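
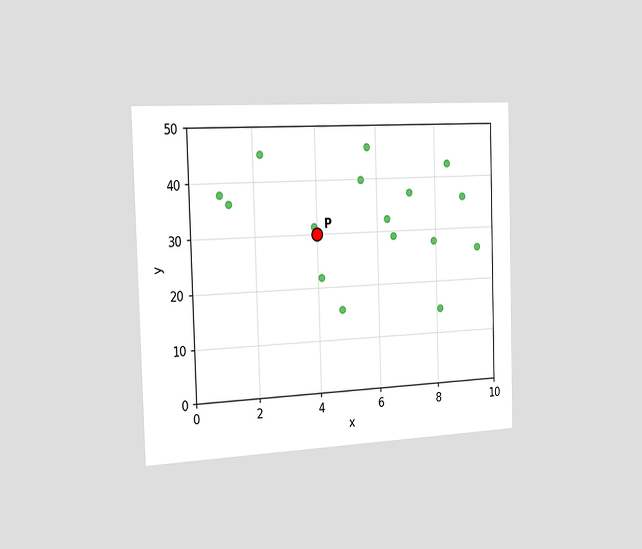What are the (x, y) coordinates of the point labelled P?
(4, 30)

The chart is viewed slightly from the left. Following the gridlines from P to each axis, P sits at (4, 30).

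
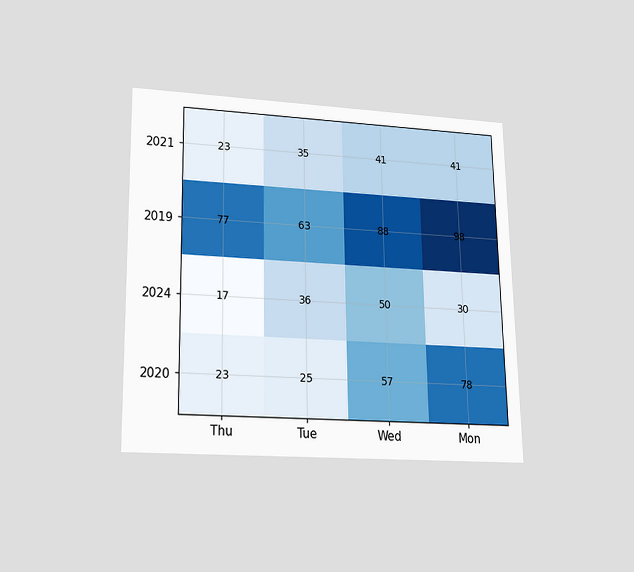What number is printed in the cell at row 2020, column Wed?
57

The chart is viewed slightly from below. The (2020, Wed) cell reads 57.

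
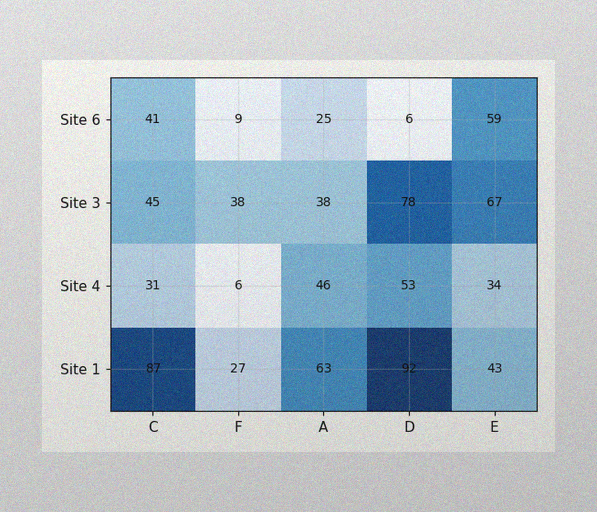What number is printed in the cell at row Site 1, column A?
The image has some photo noise and uneven lighting. The (Site 1, A) cell reads 63.

63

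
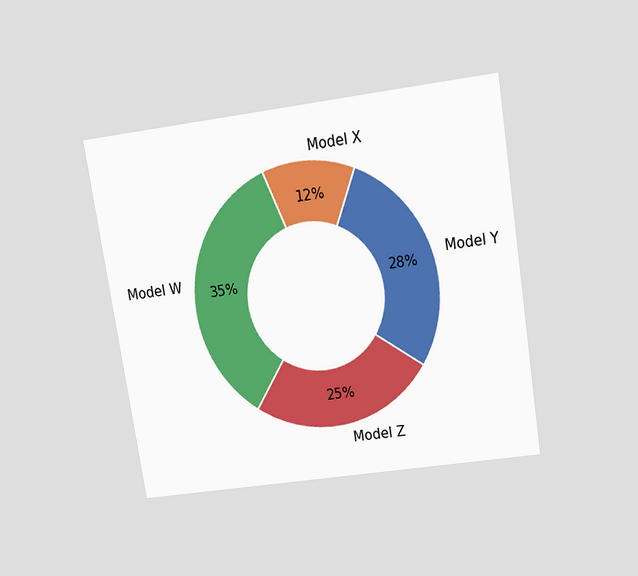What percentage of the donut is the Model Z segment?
The chart is tilted about 9° counter-clockwise and viewed slightly from above. The Model Z segment takes up 25% of the ring.

25%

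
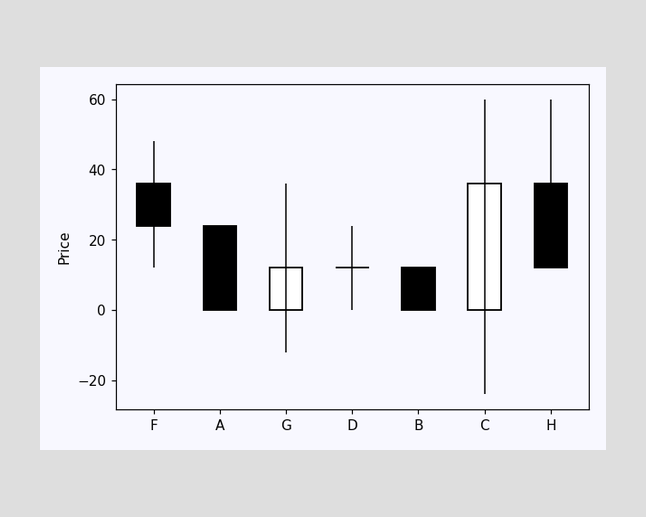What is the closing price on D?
12

The D candle closes at 12.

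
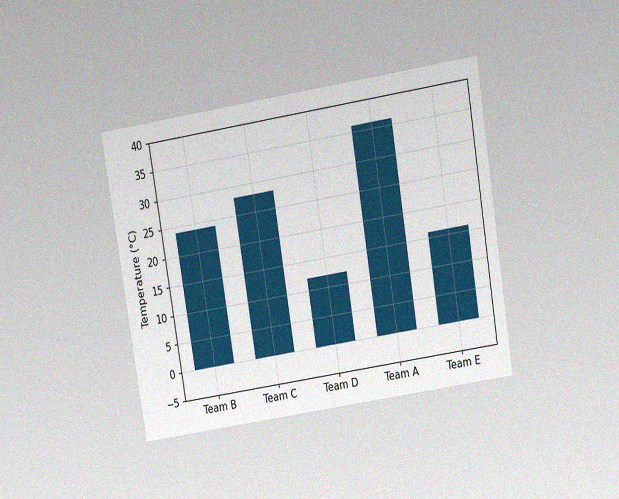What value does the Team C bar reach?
The chart is tilted about 9° counter-clockwise and viewed slightly from above, with some photo noise. Reading along the chart's y-axis, the Team C bar reaches 28°C.

28°C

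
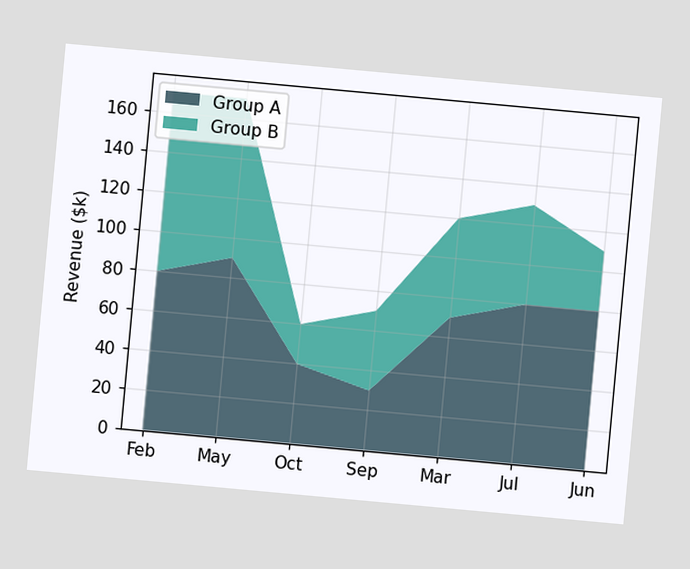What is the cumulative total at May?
$170k

The chart is tilted about 5° clockwise. The stacked total at May reaches $170k.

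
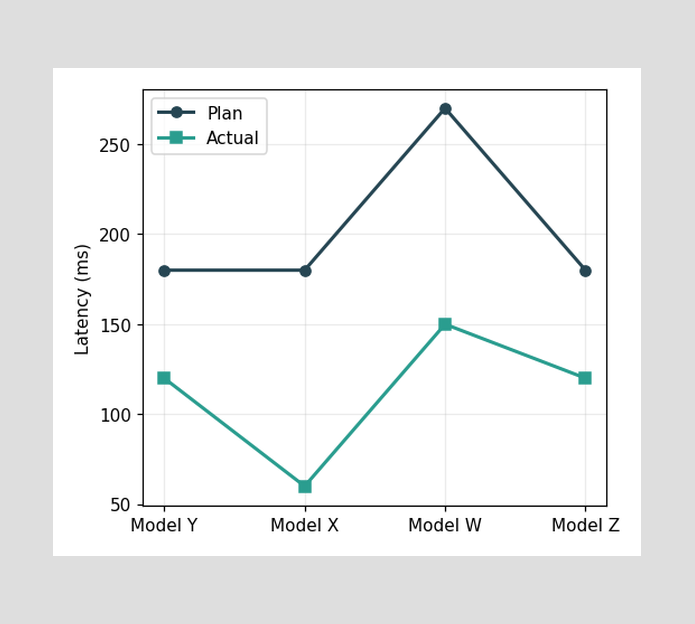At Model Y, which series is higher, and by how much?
Plan, by 60ms

At Model Y, Plan sits above the other line by 60ms.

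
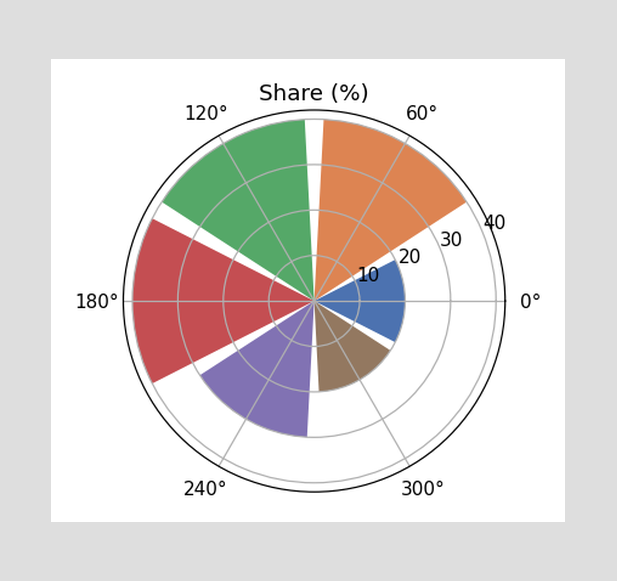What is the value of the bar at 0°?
20%

The bar at 0° reaches 20% on the radial axis.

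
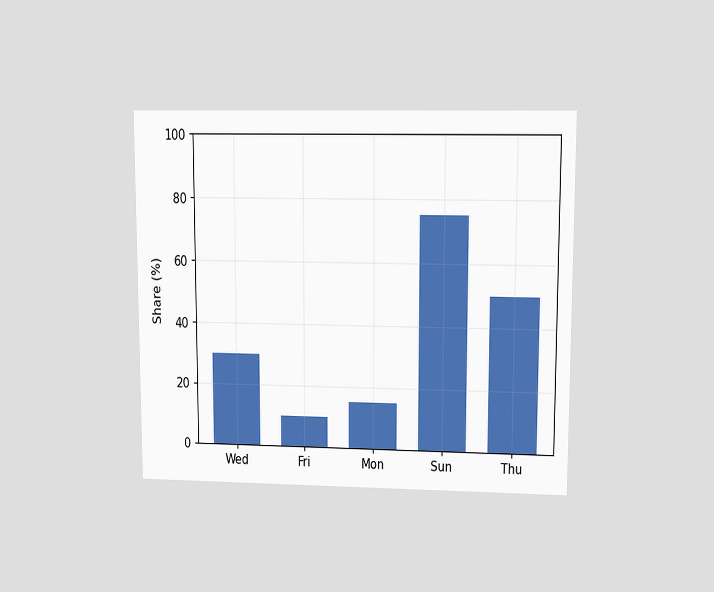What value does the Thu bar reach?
50%

The chart is viewed at a slight angle. Reading along the chart's y-axis, the Thu bar reaches 50%.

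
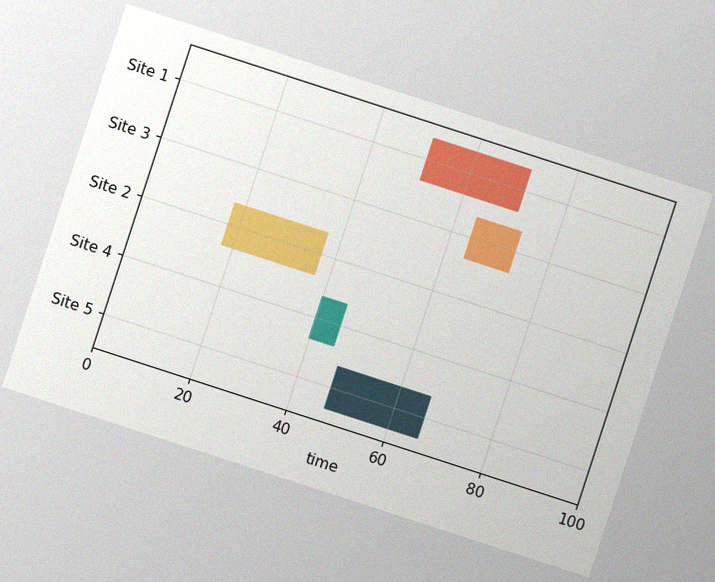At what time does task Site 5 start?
47

The chart is tilted about 18° clockwise, with some photo noise. The Site 5 bar begins at t=47.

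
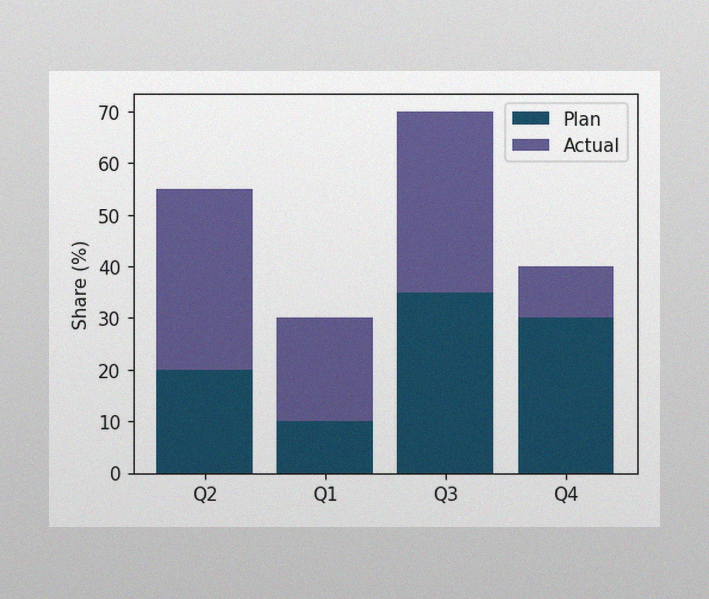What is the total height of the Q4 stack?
40%

The image has some photo noise and uneven lighting. The Q4 stack's top reaches 40% on the y-axis.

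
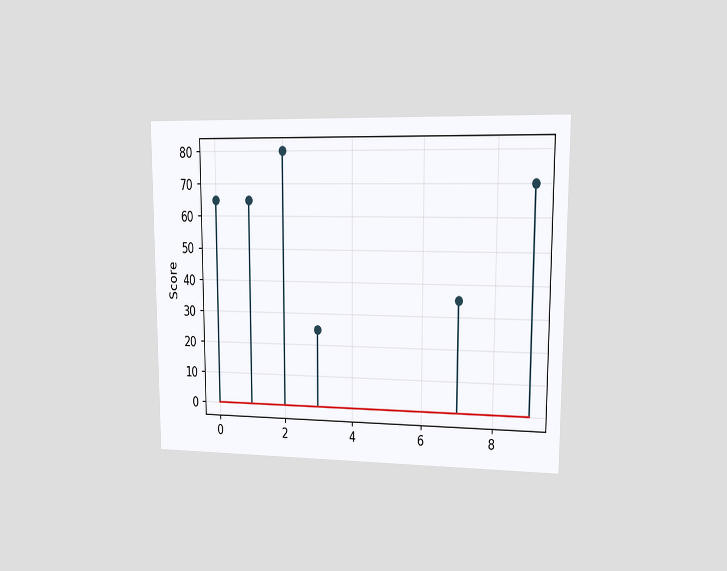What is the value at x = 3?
The chart is viewed at a slight angle. The stem at x=3 reaches 25.

25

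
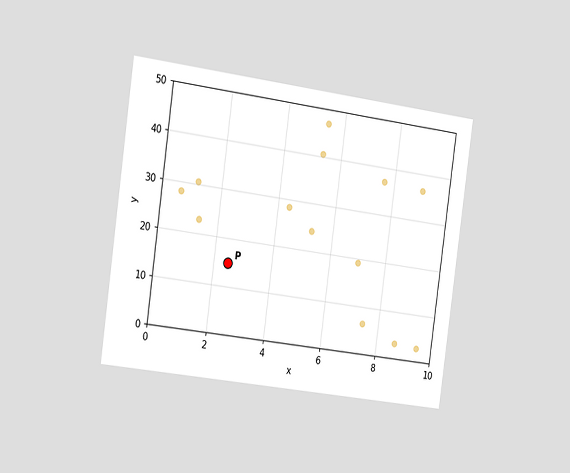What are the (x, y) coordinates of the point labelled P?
(2.5, 15)

The chart is tilted about 8° clockwise and viewed slightly from the left. Following the gridlines from P to each axis, P sits at (2.5, 15).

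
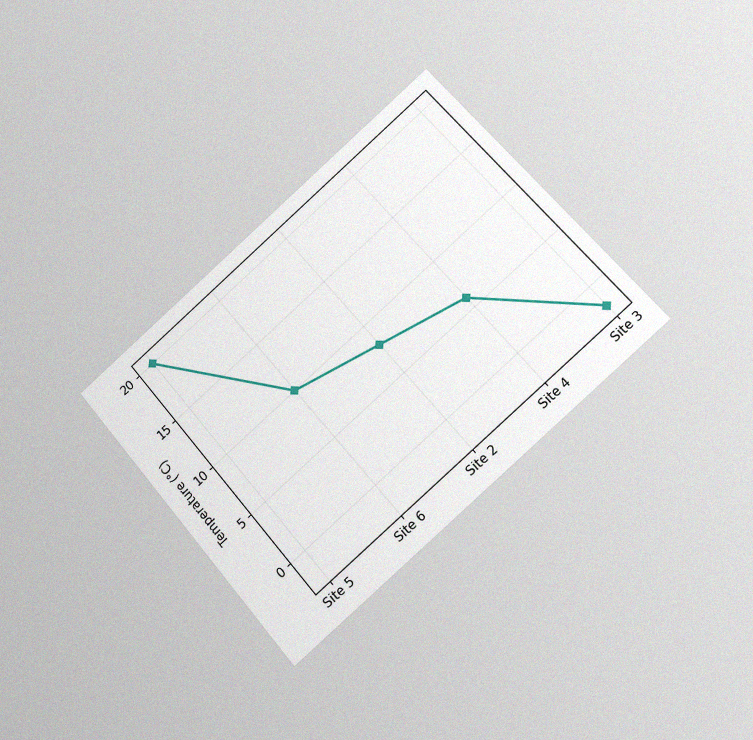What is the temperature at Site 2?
8°C

The chart is tilted about 41° counter-clockwise and viewed at a slight angle, with some photo noise. At Site 2, the line is at 8°C.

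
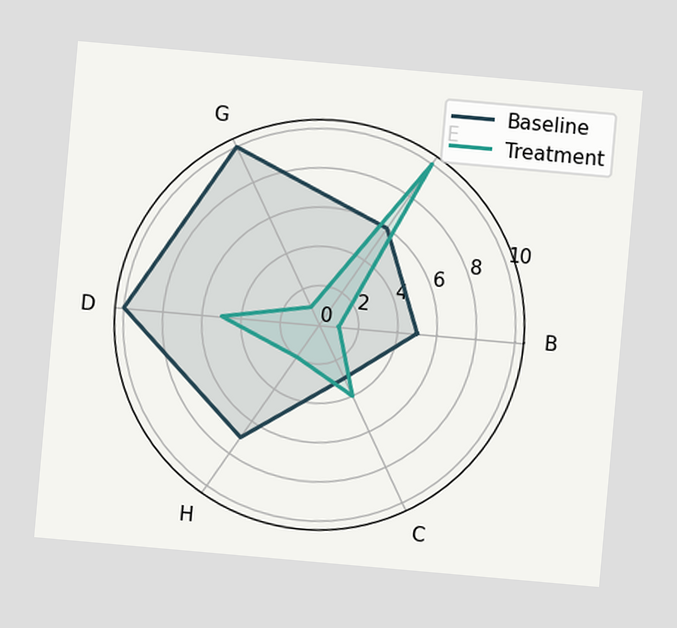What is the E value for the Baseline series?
The chart is tilted about 5° clockwise. On the E axis, Baseline reaches 6.

6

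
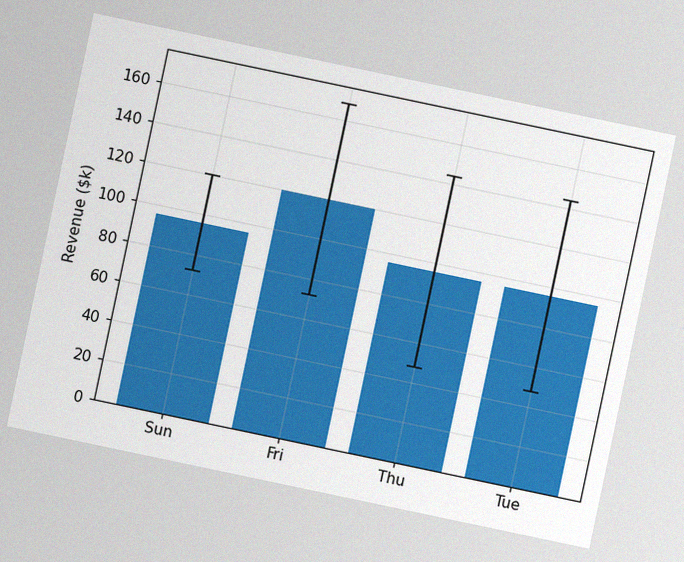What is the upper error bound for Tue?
The chart is tilted about 12° clockwise, with some photo noise. The Tue bar's upper whisker reaches $144k.

$144k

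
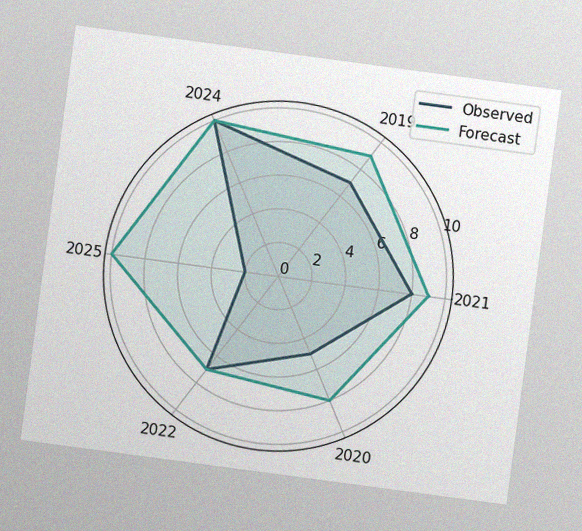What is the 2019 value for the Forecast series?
The chart is tilted about 8° clockwise, with some photo noise. On the 2019 axis, Forecast reaches 9.

9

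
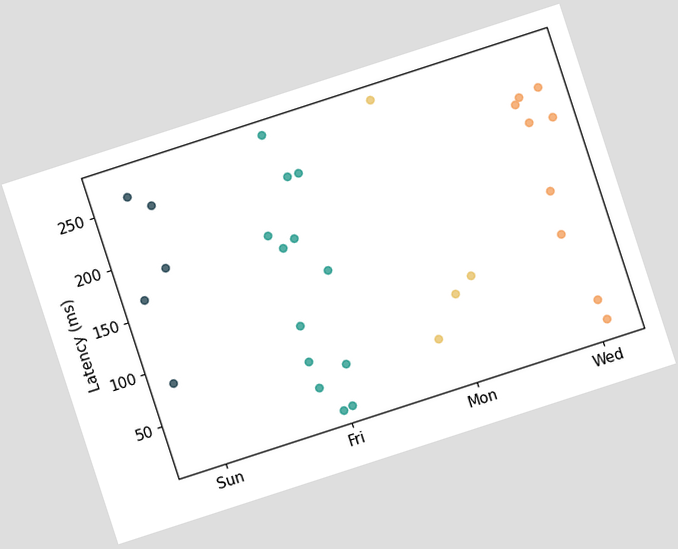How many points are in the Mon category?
4

The chart is tilted about 18° counter-clockwise. Counting the markers in the Mon column gives 4.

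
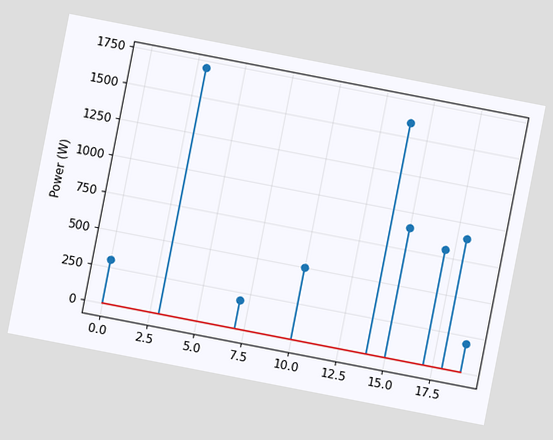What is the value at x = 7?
The chart is tilted about 11° clockwise. The stem at x=7 reaches 200W.

200W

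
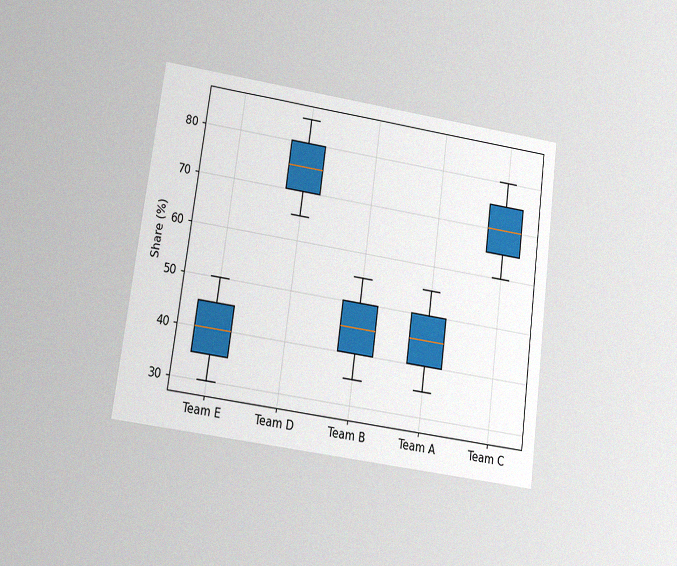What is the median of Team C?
The chart is tilted about 8° clockwise and viewed at a slight angle, with some photo noise. The median line in the Team C box sits at 70%.

70%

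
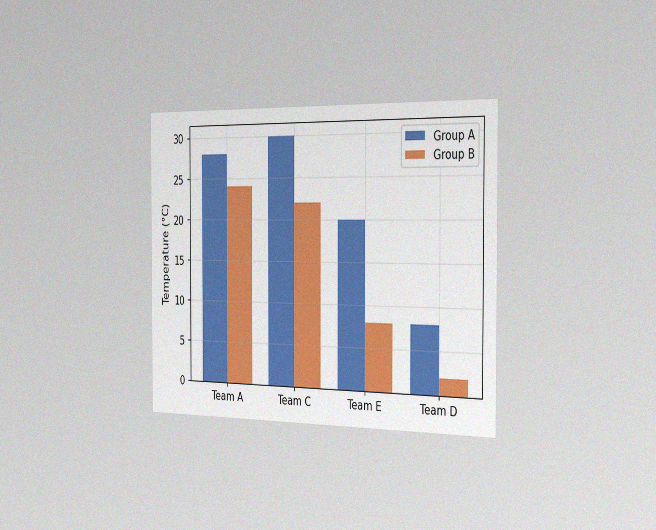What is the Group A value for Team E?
The chart is viewed slightly from the right, with some photo noise. The Group A bar at Team E reaches 20°C on the y-axis.

20°C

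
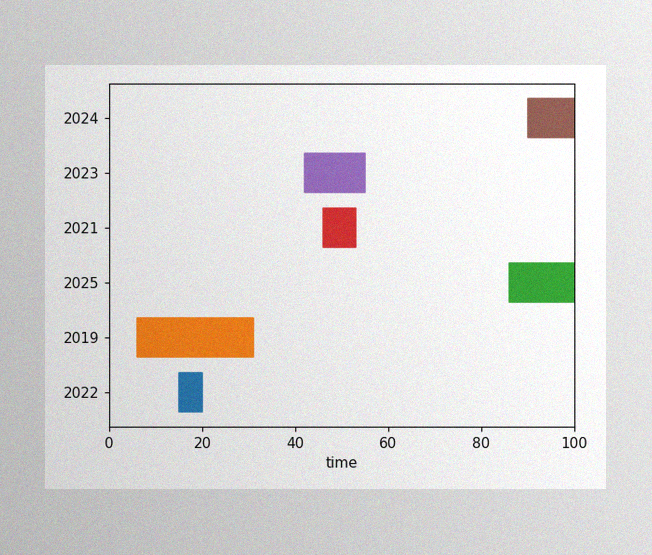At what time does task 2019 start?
6

The image has some photo noise and uneven lighting. The 2019 bar begins at t=6.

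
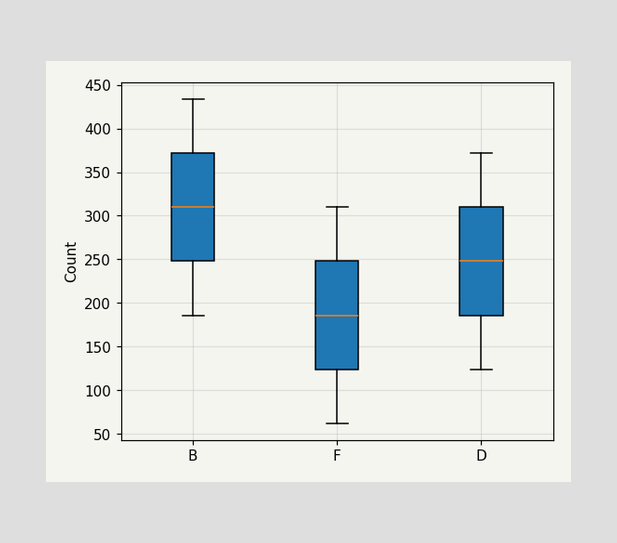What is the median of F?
186

The median line in the F box sits at 186.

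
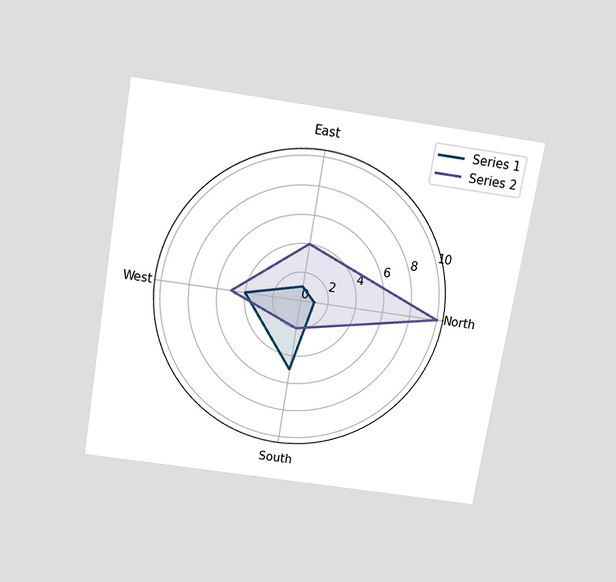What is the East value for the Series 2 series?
The chart is tilted about 9° clockwise and viewed slightly from above. On the East axis, Series 2 reaches 4.

4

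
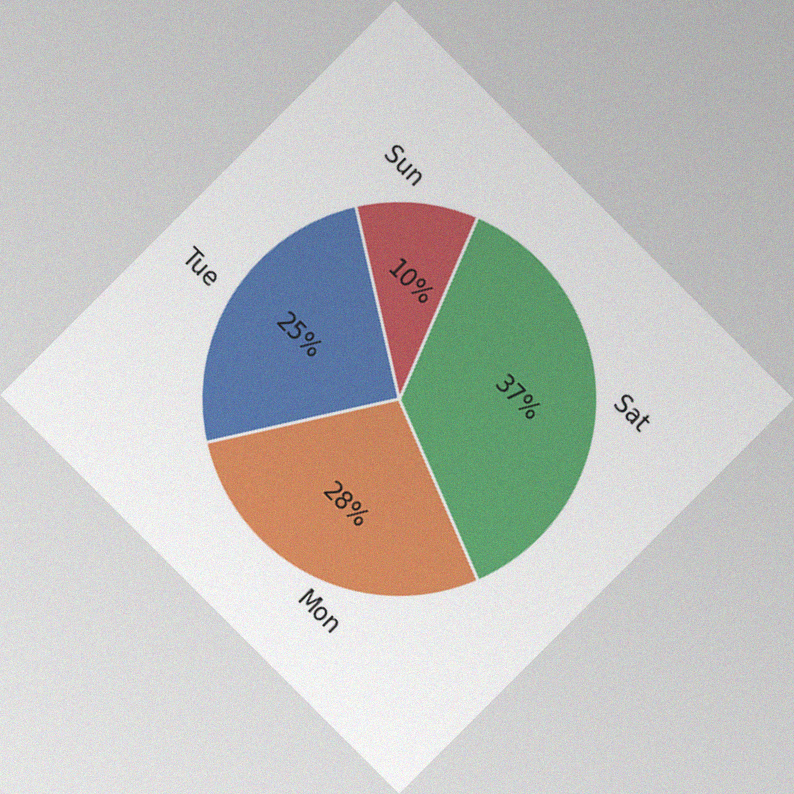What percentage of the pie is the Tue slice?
The chart is tilted about 45° clockwise, with some photo noise. The Tue slice takes up 25% of the pie.

25%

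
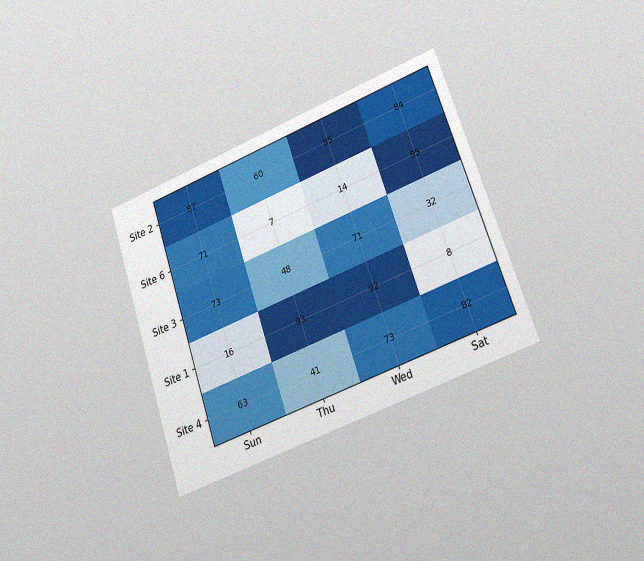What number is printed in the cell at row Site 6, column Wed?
The chart is tilted about 19° counter-clockwise and viewed slightly from the right, with some photo noise. The (Site 6, Wed) cell reads 14.

14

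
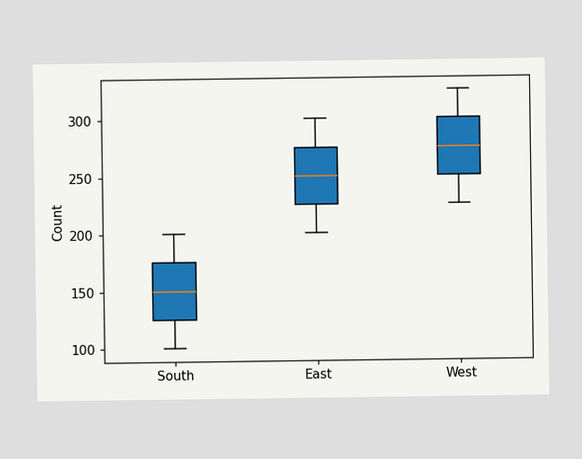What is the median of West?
The median line in the West box sits at 275.

275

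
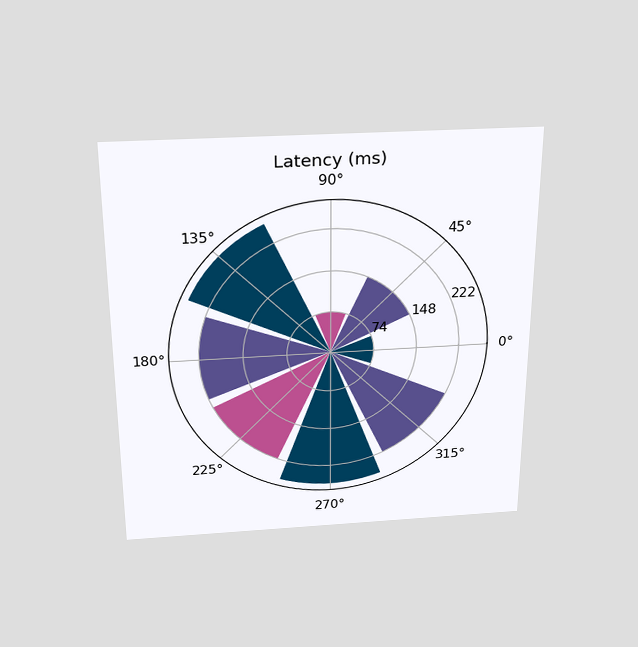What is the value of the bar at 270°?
The chart is viewed slightly from above. The bar at 270° reaches 259ms on the radial axis.

259ms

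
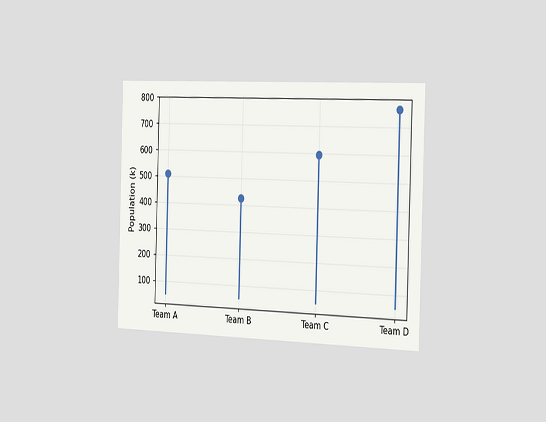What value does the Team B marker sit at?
The chart is viewed slightly from the right. The Team B marker sits at 425k.

425k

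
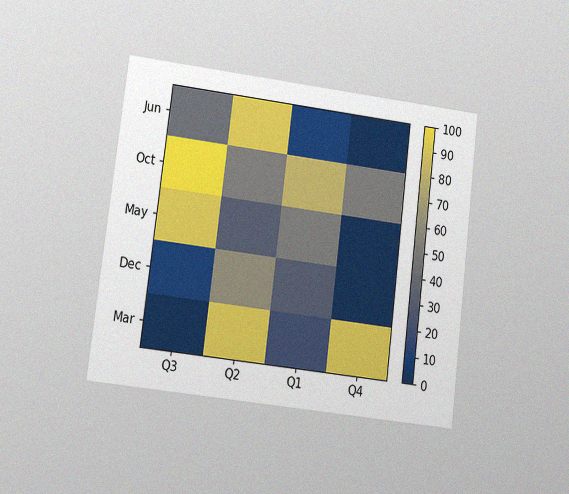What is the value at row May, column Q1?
The chart is tilted about 7° clockwise and viewed at a slight angle, with some photo noise. Matching cell (May, Q1) against the colorbar gives 50.

50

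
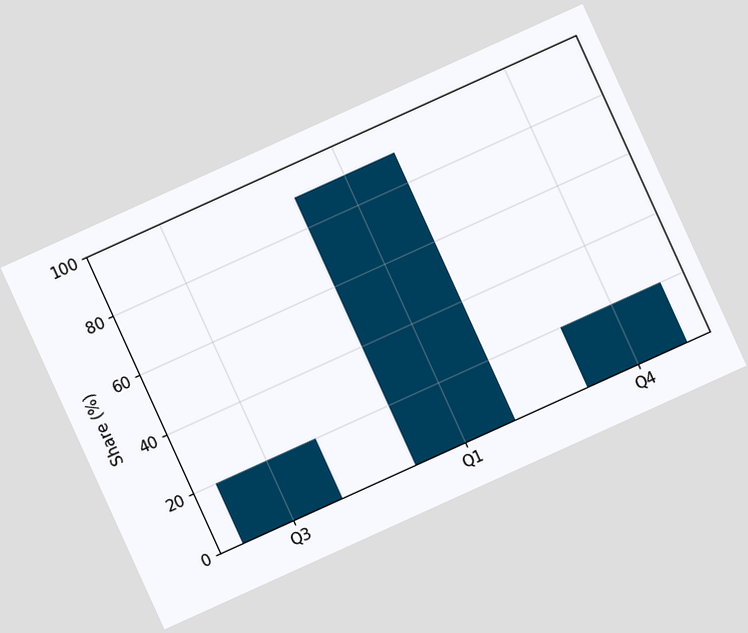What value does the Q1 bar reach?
The chart is tilted about 24° counter-clockwise. Reading along the chart's y-axis, the Q1 bar reaches 90%.

90%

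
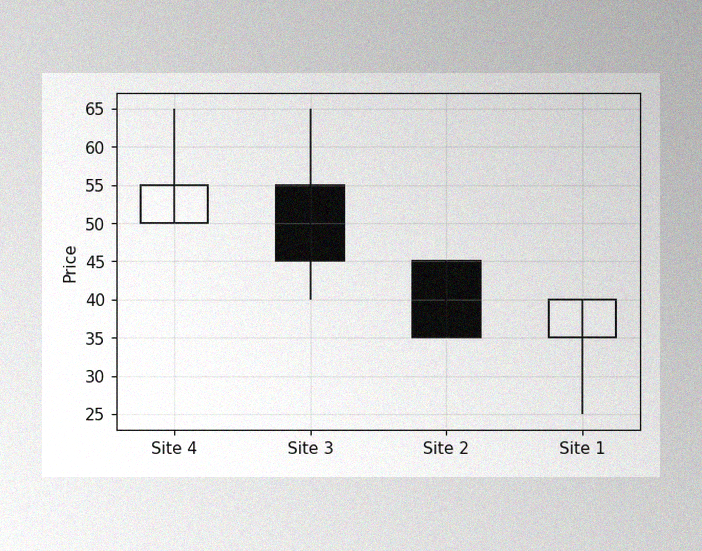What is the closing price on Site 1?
40

The image has some photo noise and uneven lighting. The Site 1 candle closes at 40.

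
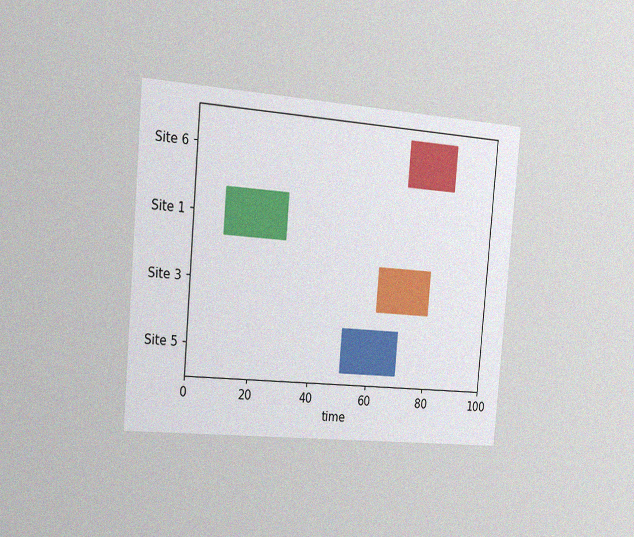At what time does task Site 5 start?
The chart is tilted about 5° clockwise and viewed slightly from the left, with some photo noise. The Site 5 bar begins at t=51.

51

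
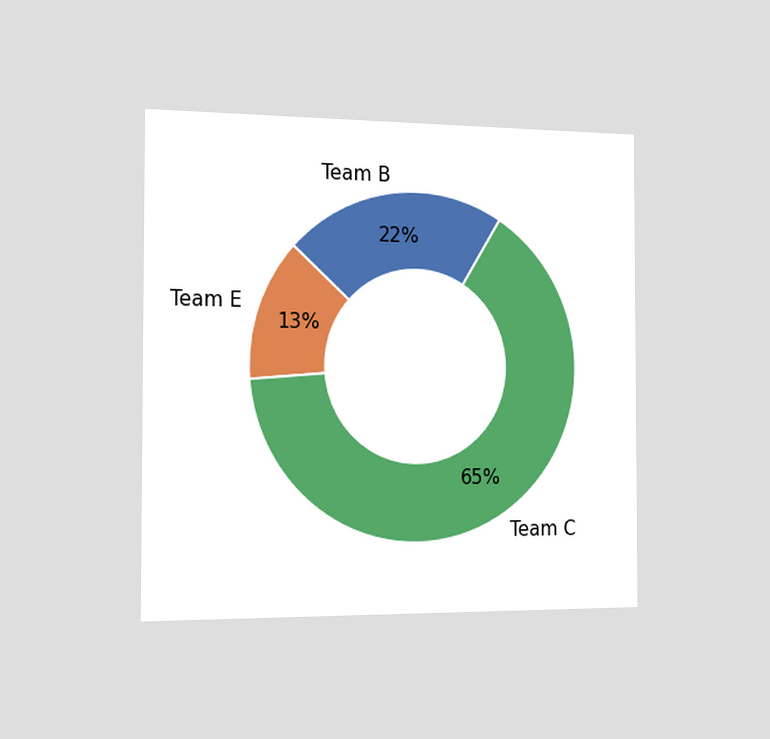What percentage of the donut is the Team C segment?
The chart is viewed slightly from the left. The Team C segment takes up 65% of the ring.

65%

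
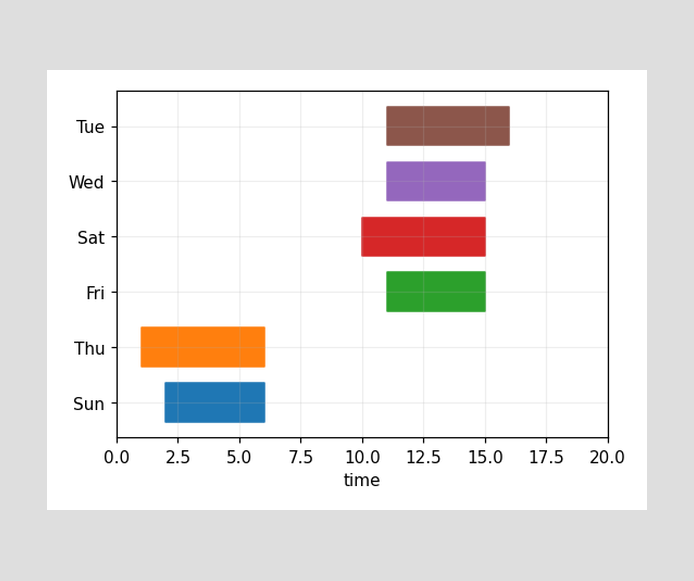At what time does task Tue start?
11

The Tue bar begins at t=11.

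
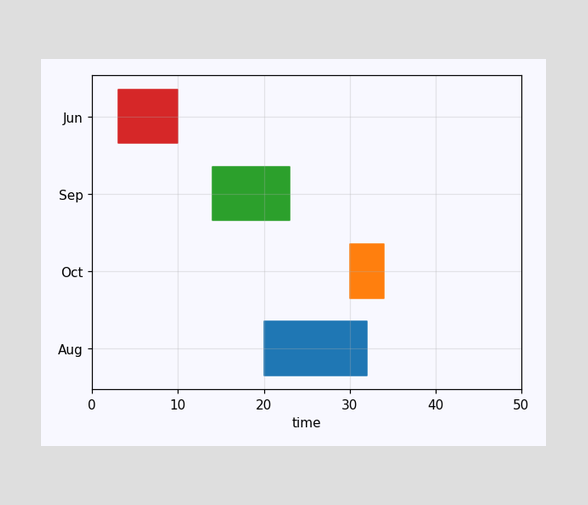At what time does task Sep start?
14

The Sep bar begins at t=14.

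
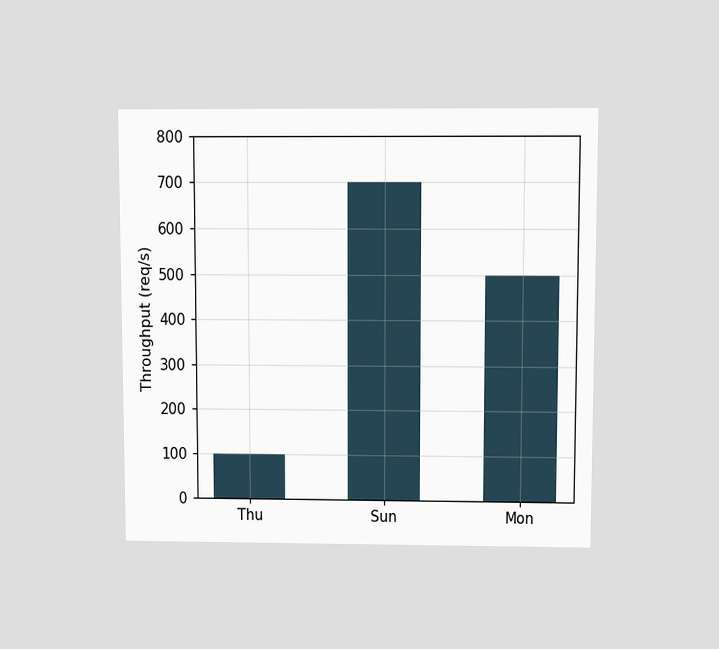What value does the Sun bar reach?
700req/s

The chart is viewed slightly from above. Reading along the chart's y-axis, the Sun bar reaches 700req/s.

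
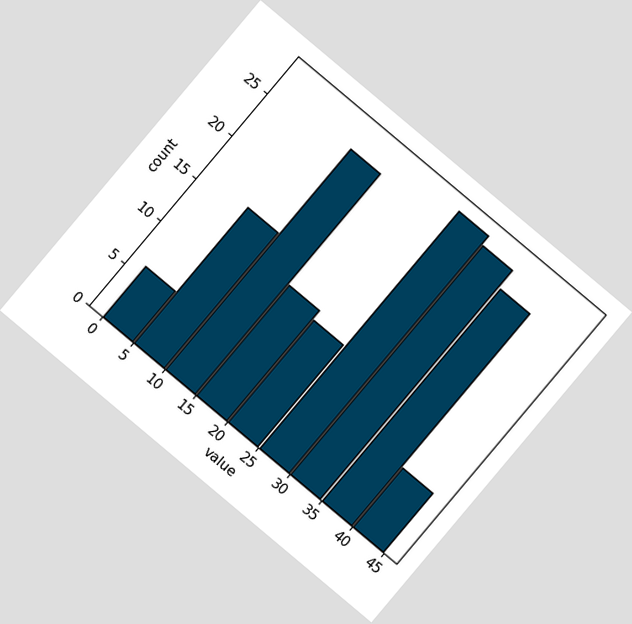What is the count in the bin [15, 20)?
13

The chart is tilted about 40° clockwise. The [15, 20) bin has height 13.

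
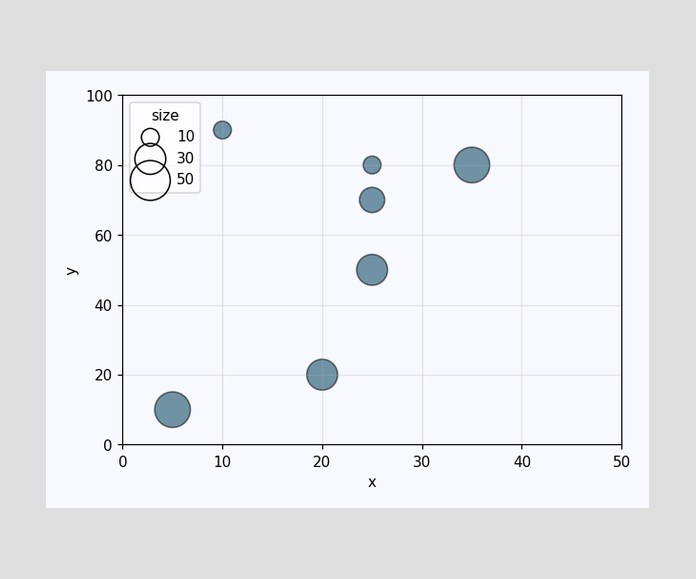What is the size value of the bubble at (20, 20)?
30

Matching the bubble at (20, 20) against the size legend gives 30.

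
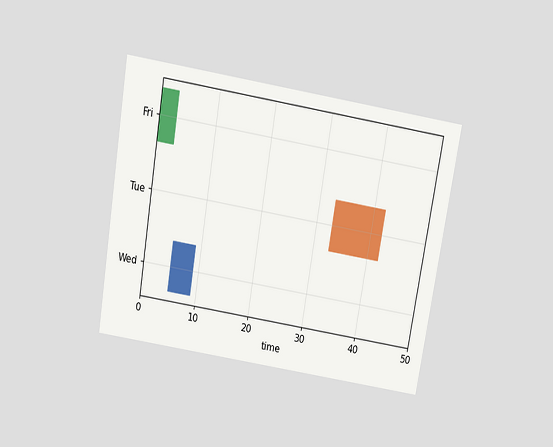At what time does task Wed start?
The chart is tilted about 9° clockwise and viewed slightly from above. The Wed bar begins at t=5.

5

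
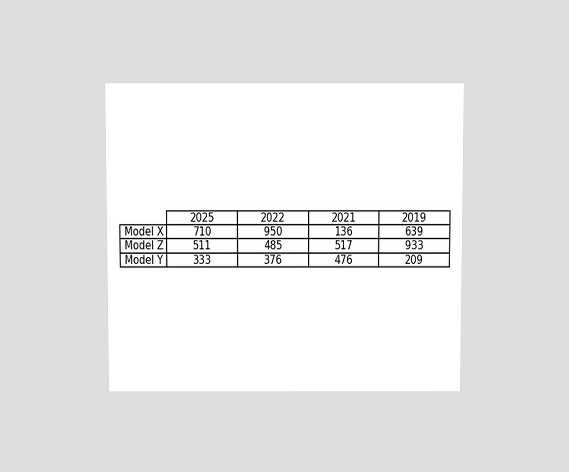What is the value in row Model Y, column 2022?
The chart is viewed slightly from above. The (Model Y, 2022) cell reads 376.

376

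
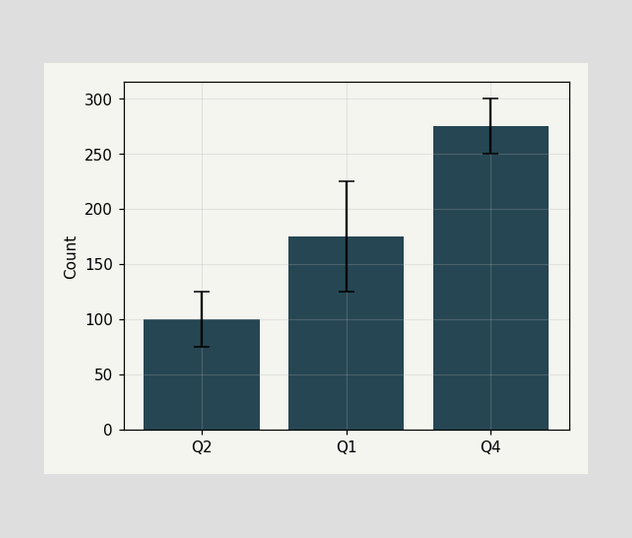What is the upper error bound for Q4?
The Q4 bar's upper whisker reaches 300.

300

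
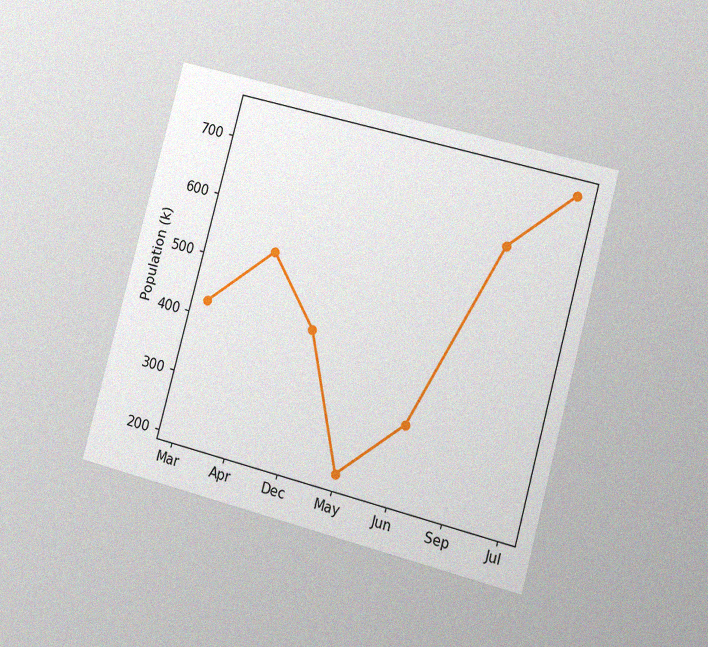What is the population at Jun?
The chart is tilted about 15° clockwise and viewed slightly from the right, with some photo noise. At Jun, the line is at 318k.

318k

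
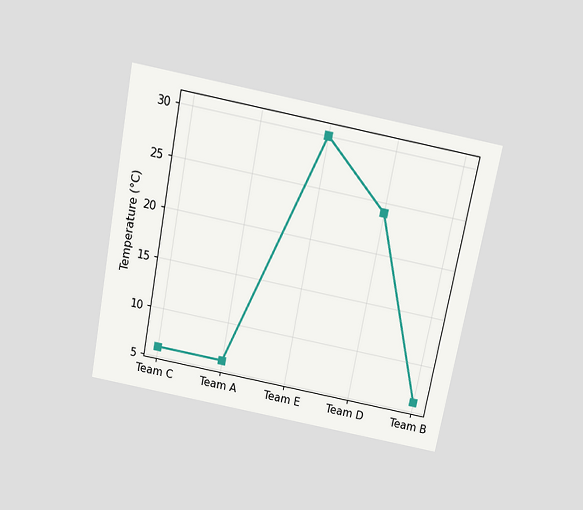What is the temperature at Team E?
The chart is tilted about 11° clockwise and viewed slightly from above. At Team E, the line is at 30°C.

30°C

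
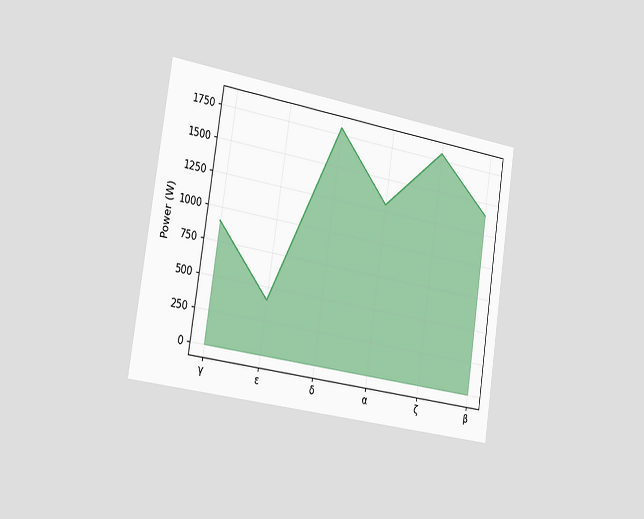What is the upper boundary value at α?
1300W

The chart is tilted about 9° clockwise and viewed slightly from the left. At α the upper boundary is at 1300W.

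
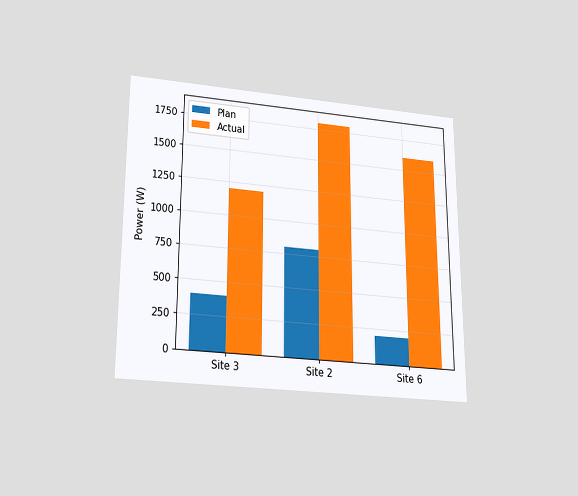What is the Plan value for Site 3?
400W

The chart is viewed slightly from below. The Plan bar at Site 3 reaches 400W on the y-axis.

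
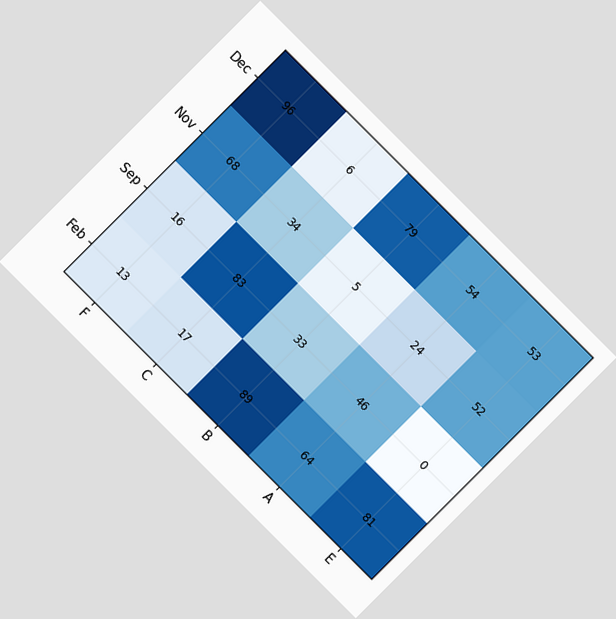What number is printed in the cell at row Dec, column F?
96

The chart is tilted about 45° clockwise. The (Dec, F) cell reads 96.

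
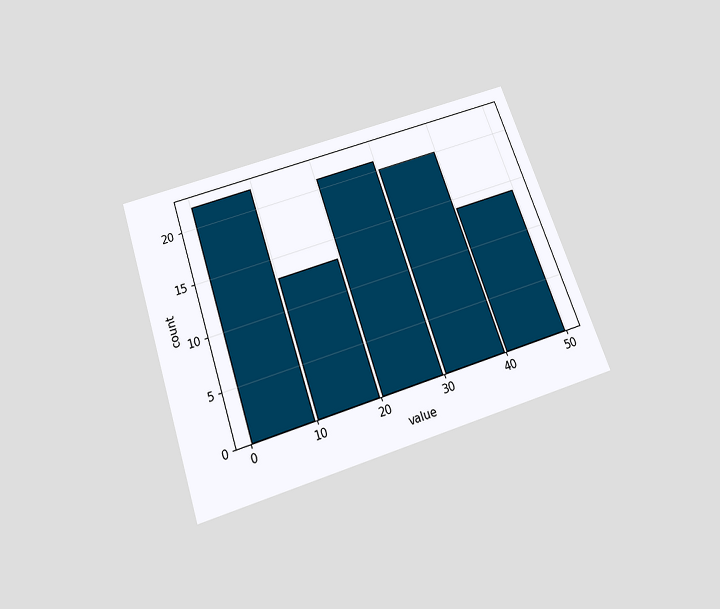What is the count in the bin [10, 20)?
13

The chart is tilted about 19° counter-clockwise and viewed slightly from below. The [10, 20) bin has height 13.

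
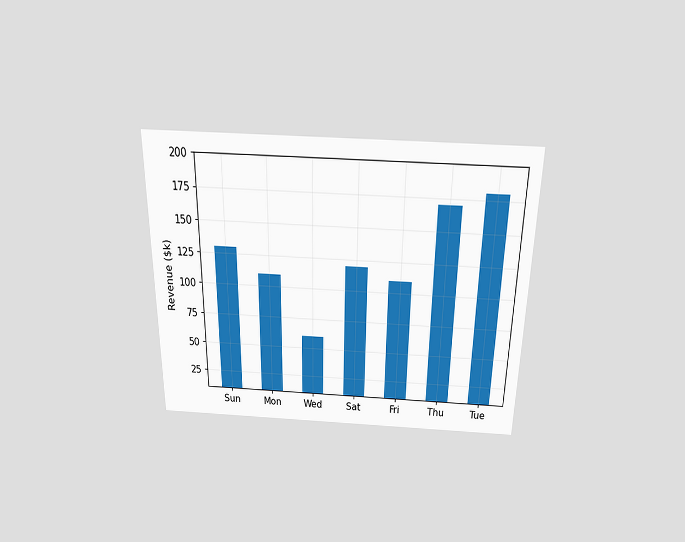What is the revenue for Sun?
$130k

The chart is viewed slightly from above. Reading along the chart's y-axis, the Sun bar reaches $130k.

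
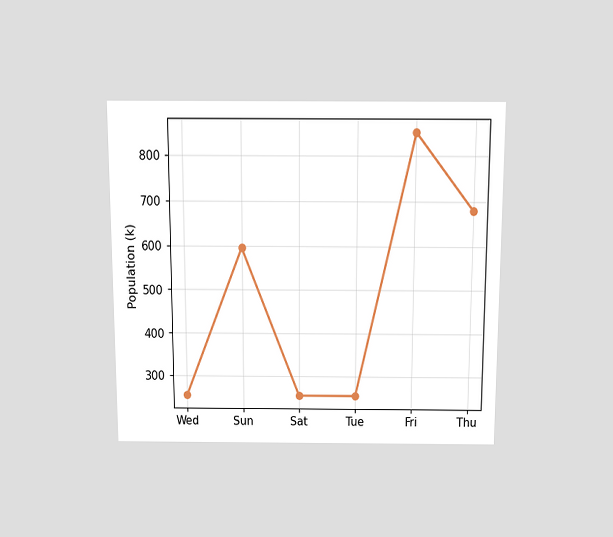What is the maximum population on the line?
850k

The chart is viewed slightly from above. The highest point is at Fri, and reading across to the y-axis gives 850k.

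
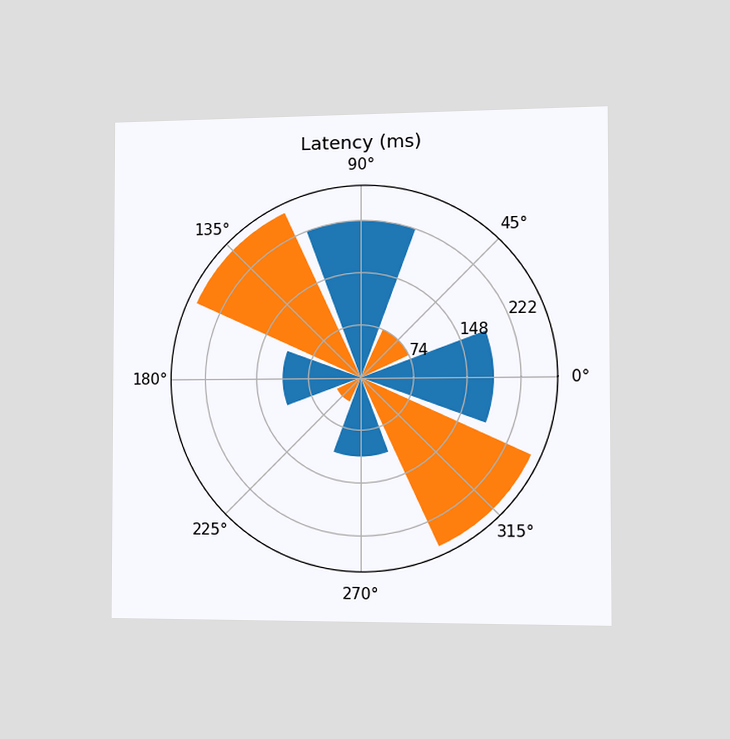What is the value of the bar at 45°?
The chart is viewed slightly from the right. The bar at 45° reaches 74ms on the radial axis.

74ms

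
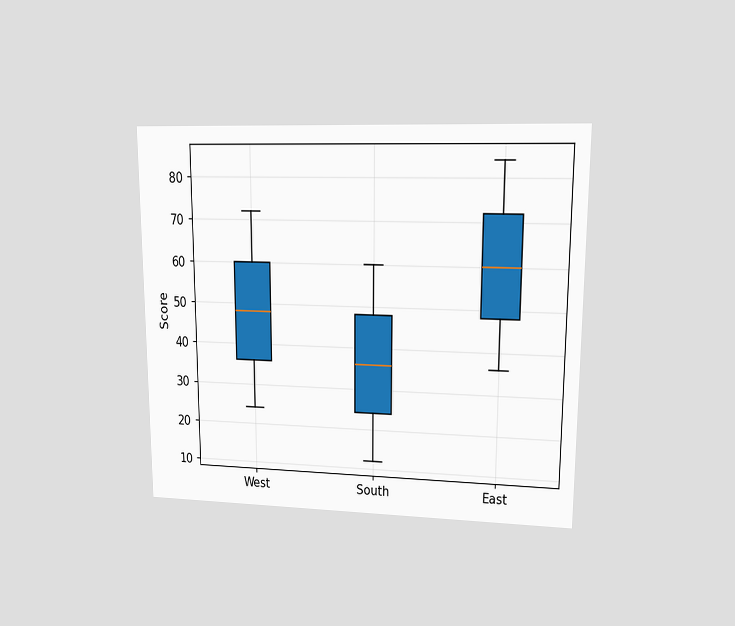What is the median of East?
The chart is viewed at a slight angle. The median line in the East box sits at 60.

60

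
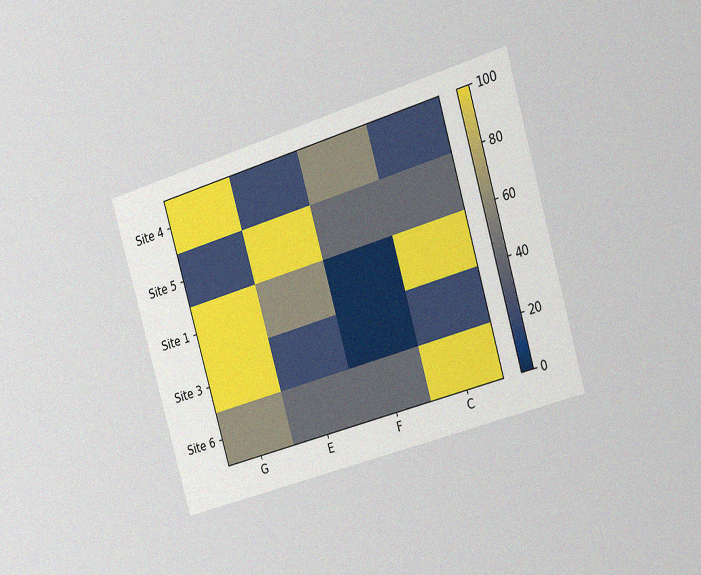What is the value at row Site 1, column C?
100

The chart is tilted about 16° counter-clockwise and viewed slightly from the right, with some photo noise. Matching cell (Site 1, C) against the colorbar gives 100.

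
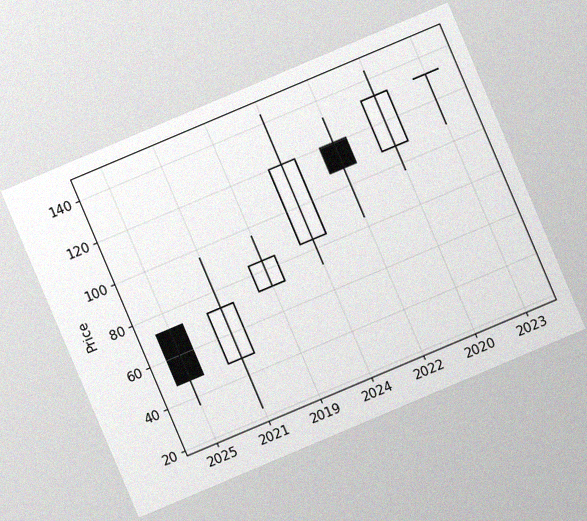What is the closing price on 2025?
The chart is tilted about 23° counter-clockwise, with some photo noise. The 2025 candle closes at 48.

48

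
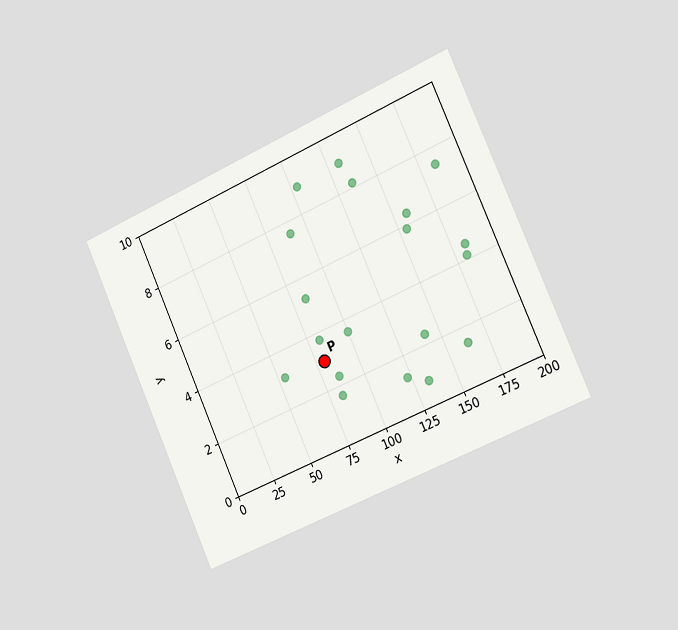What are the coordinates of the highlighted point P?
(80, 3)

The chart is tilted about 24° counter-clockwise and viewed slightly from the right. Following the gridlines from P to each axis, P sits at (80, 3).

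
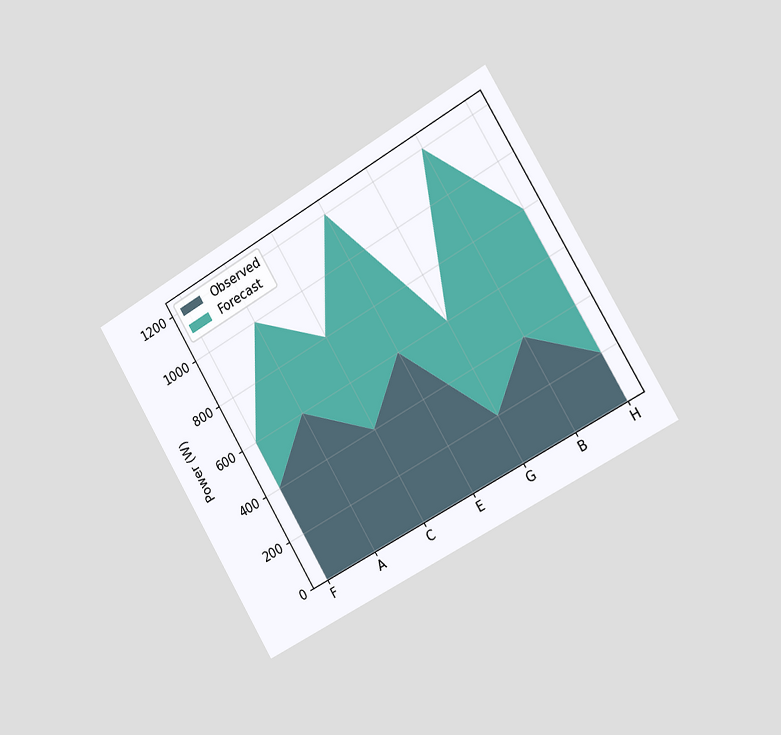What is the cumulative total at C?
800W

The chart is tilted about 31° counter-clockwise and viewed slightly from the right. The stacked total at C reaches 800W.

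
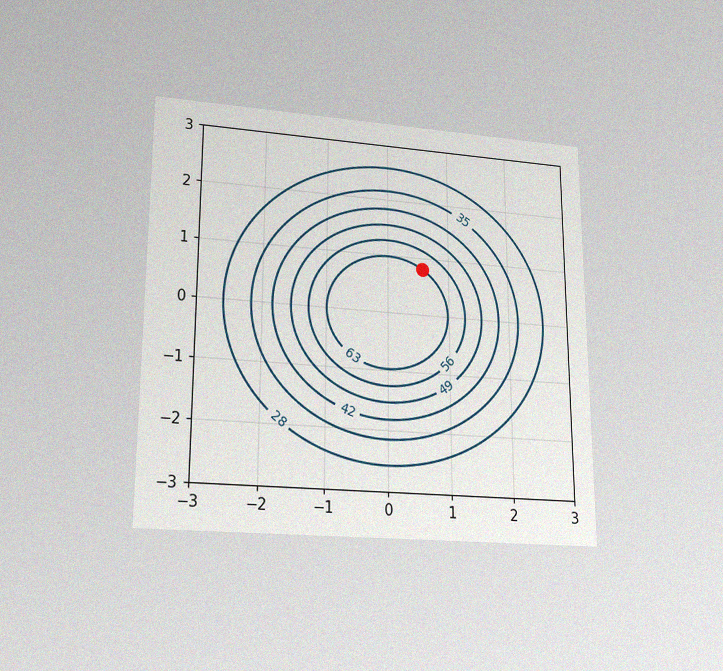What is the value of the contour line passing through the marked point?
63

The chart is viewed slightly from below, with some photo noise. The marked point sits on the contour labelled 63.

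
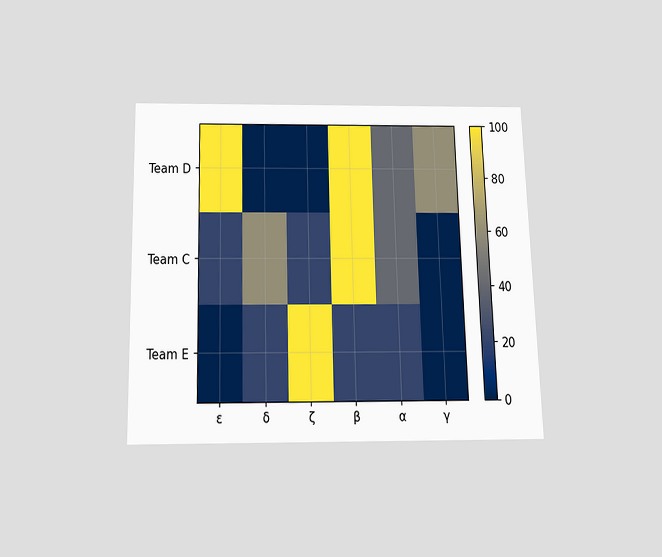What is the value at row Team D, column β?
100

The chart is viewed slightly from below. Matching cell (Team D, β) against the colorbar gives 100.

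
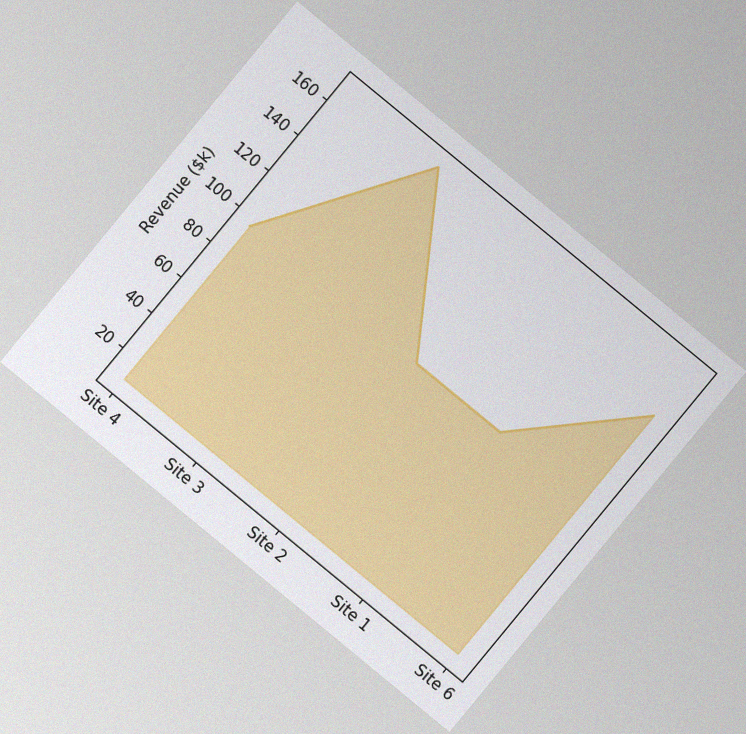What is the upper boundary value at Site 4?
The chart is tilted about 39° clockwise, with some photo noise. At Site 4 the upper boundary is at $96k.

$96k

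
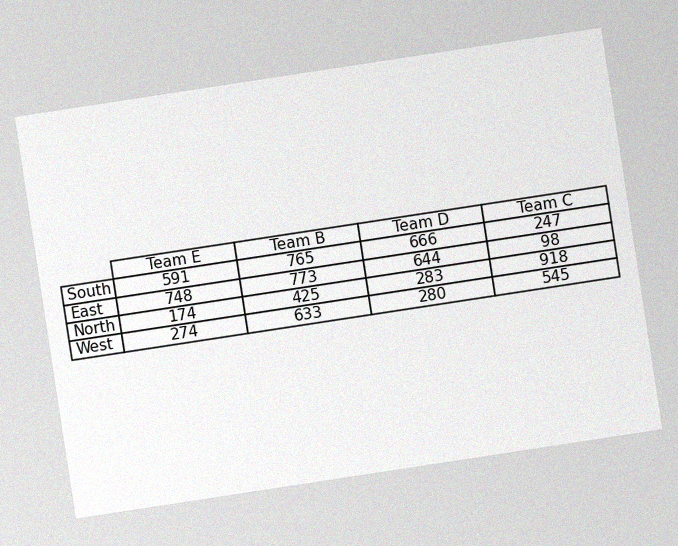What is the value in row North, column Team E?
The chart is tilted about 9° counter-clockwise, with some photo noise. The (North, Team E) cell reads 174.

174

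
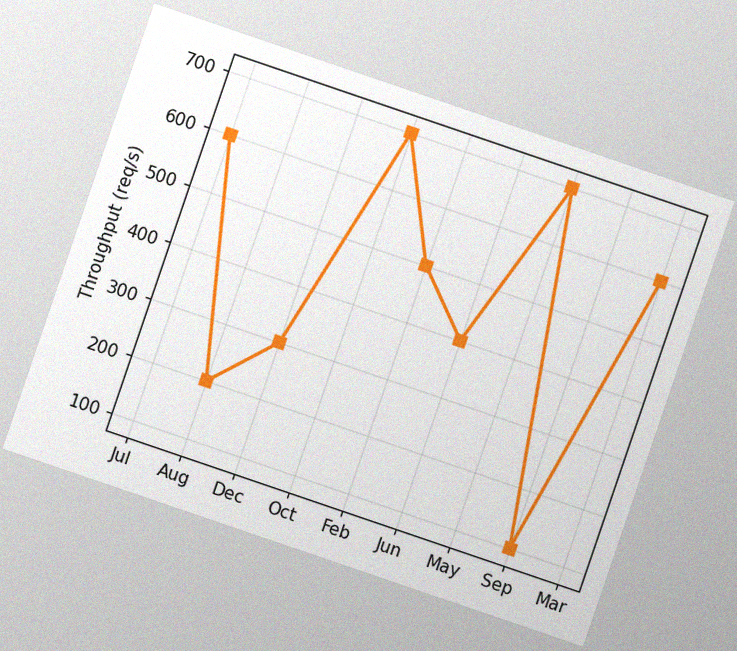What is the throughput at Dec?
The chart is tilted about 19° clockwise, with some photo noise. At Dec, the line is at 300req/s.

300req/s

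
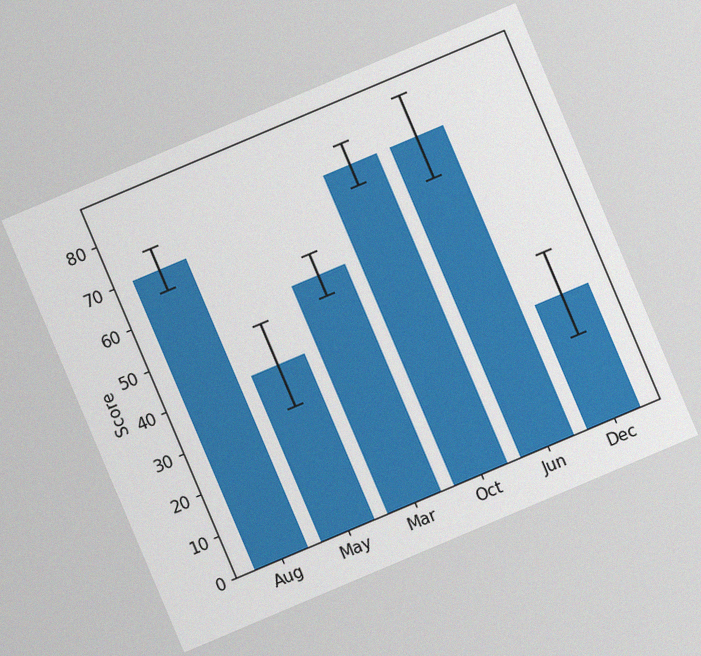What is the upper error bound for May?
50

The chart is tilted about 23° counter-clockwise, with some photo noise. The May bar's upper whisker reaches 50.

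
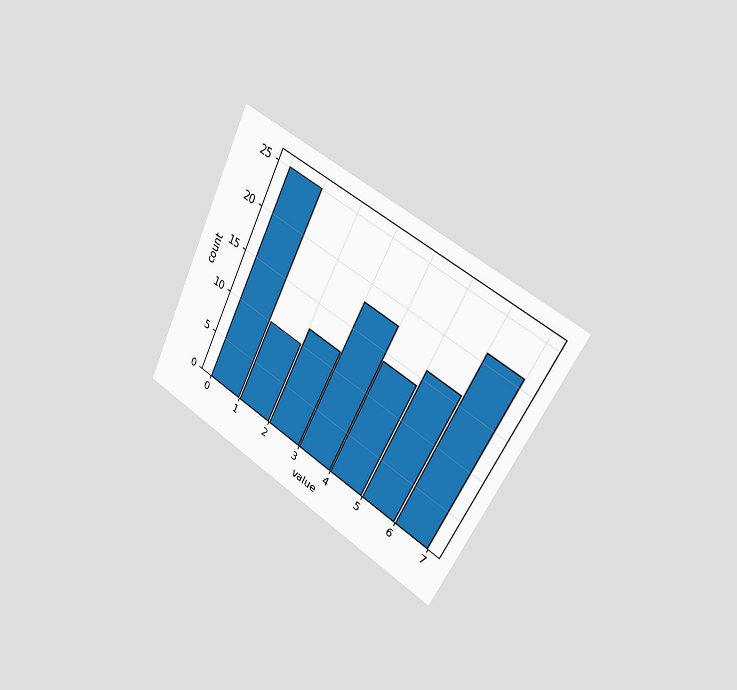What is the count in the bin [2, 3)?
The chart is tilted about 27° clockwise and viewed slightly from the right. The [2, 3) bin has height 12.

12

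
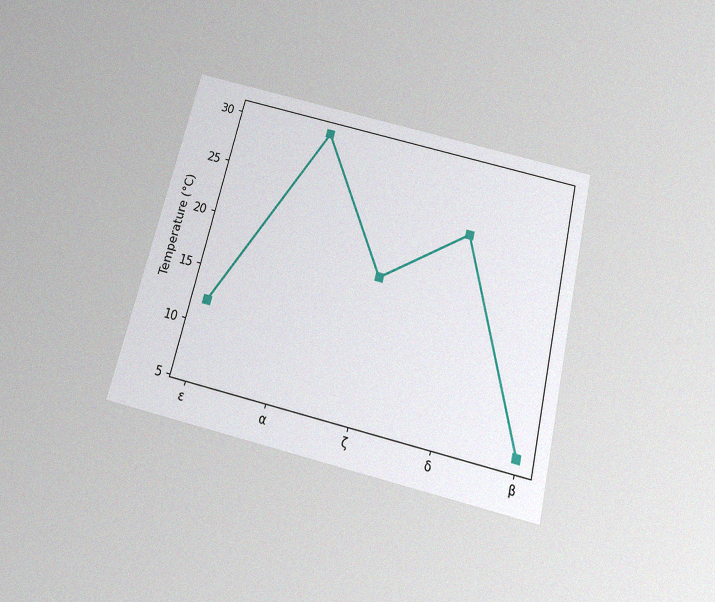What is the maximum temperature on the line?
30°C

The chart is tilted about 14° clockwise and viewed slightly from below, with some photo noise. The highest point is at α, and reading across to the y-axis gives 30°C.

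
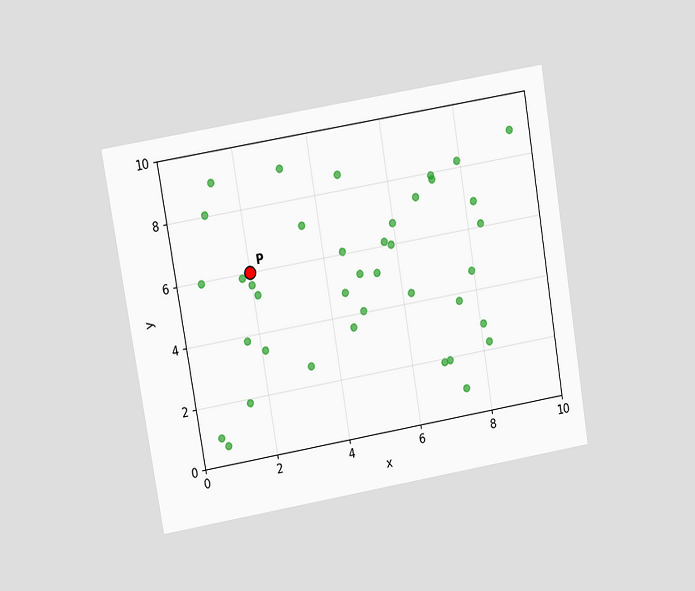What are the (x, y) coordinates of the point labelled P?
The chart is tilted about 9° counter-clockwise and viewed at a slight angle. Following the gridlines from P to each axis, P sits at (2, 6).

(2, 6)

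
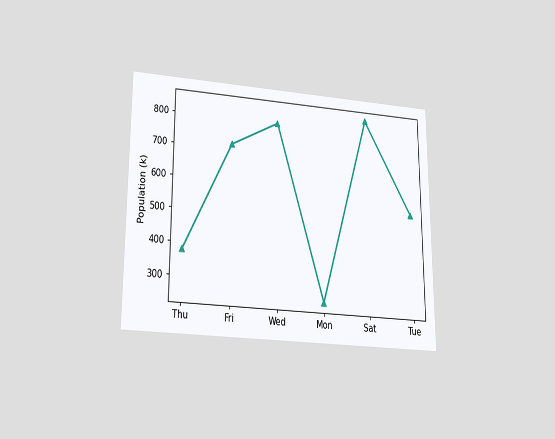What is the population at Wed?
The chart is viewed slightly from below. At Wed, the line is at 798k.

798k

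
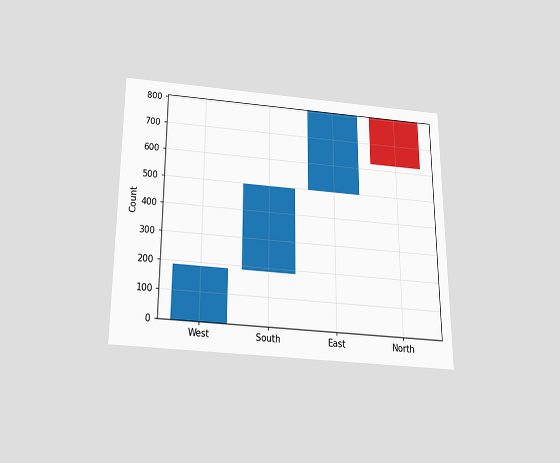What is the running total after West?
The chart is viewed slightly from below. After West the running total reaches 186.

186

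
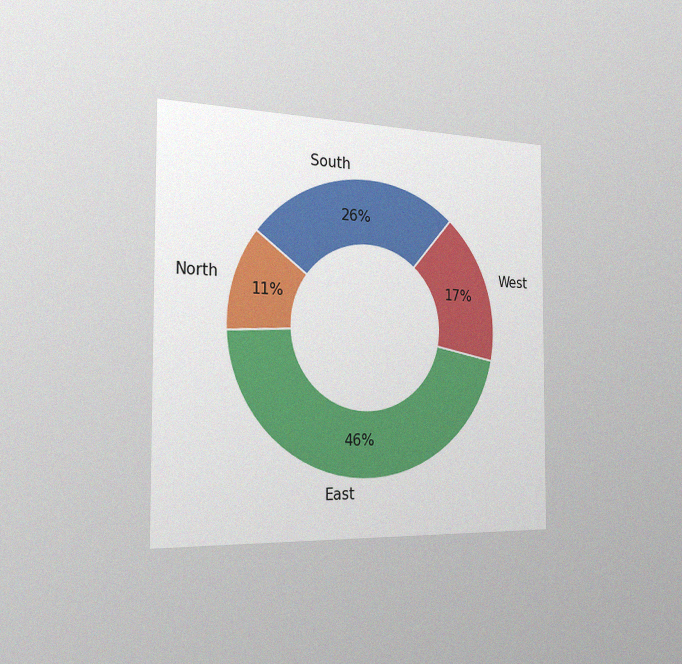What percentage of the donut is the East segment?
46%

The chart is viewed slightly from the left, with some photo noise. The East segment takes up 46% of the ring.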